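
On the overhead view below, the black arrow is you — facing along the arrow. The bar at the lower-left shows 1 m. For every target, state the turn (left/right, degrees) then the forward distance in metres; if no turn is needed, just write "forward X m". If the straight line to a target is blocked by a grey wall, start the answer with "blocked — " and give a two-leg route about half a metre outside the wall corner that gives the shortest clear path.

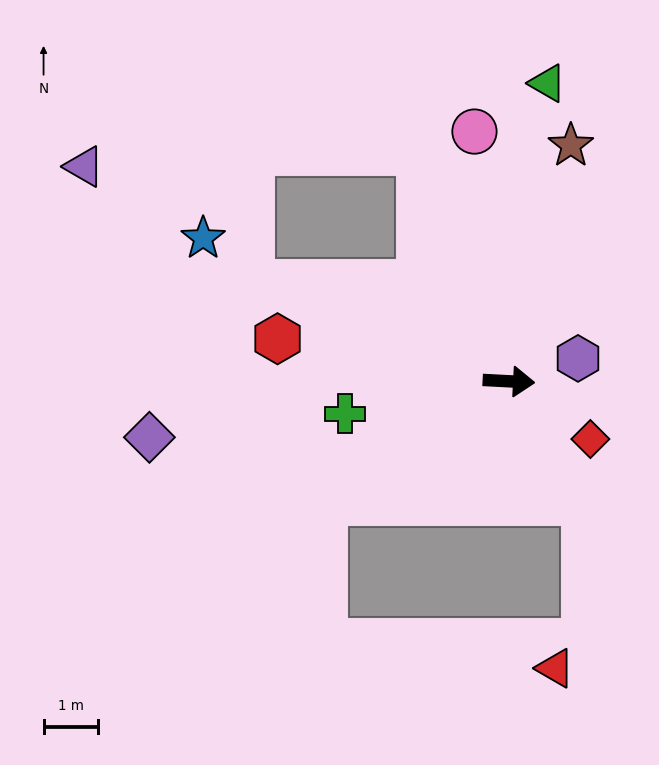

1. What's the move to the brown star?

turn left 78°, forward 4.5 m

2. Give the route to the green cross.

turn right 166°, forward 3.1 m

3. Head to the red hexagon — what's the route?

turn left 173°, forward 4.3 m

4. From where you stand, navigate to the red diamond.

turn right 32°, forward 1.8 m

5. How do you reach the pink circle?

turn left 101°, forward 4.6 m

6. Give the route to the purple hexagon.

turn left 21°, forward 1.3 m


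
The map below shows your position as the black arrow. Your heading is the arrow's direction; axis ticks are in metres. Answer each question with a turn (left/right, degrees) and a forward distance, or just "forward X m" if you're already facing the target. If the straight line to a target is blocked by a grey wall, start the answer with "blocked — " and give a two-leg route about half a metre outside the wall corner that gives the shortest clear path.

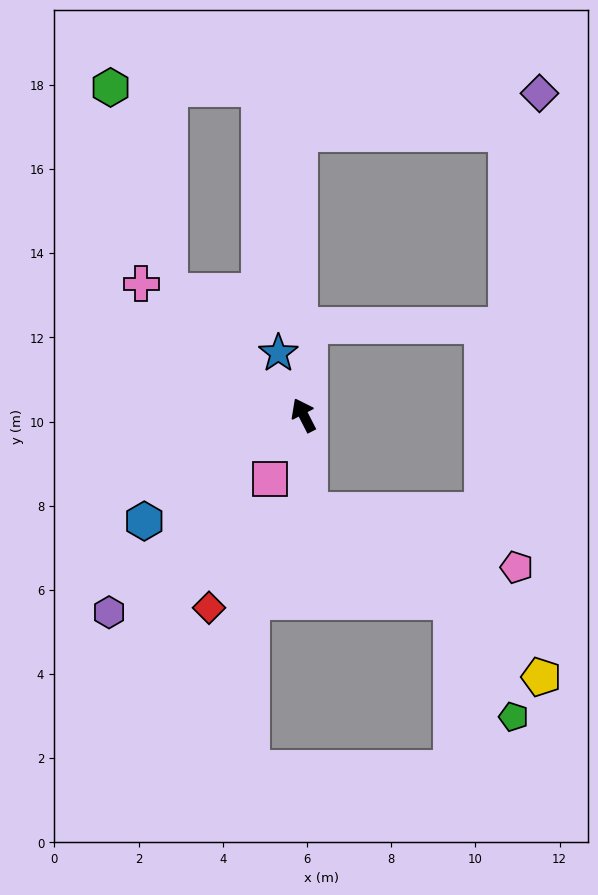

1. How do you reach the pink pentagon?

blocked — turn left 157°, forward 2.3 m, then turn left 70°, forward 5.1 m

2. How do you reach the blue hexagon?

turn left 97°, forward 4.5 m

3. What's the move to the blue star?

turn right 5°, forward 1.6 m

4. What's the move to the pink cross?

turn left 24°, forward 5.0 m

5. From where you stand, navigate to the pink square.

turn left 125°, forward 1.7 m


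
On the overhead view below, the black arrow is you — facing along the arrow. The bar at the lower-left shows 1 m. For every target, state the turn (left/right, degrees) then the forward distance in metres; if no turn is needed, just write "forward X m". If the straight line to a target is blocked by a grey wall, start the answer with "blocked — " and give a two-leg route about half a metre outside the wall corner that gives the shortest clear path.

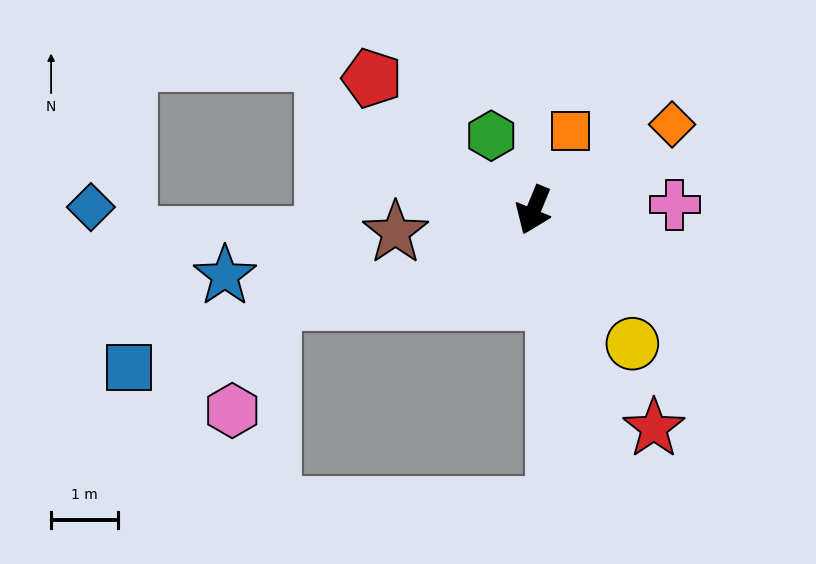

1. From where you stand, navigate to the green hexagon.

turn right 128°, forward 1.3 m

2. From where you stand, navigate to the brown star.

turn right 58°, forward 2.1 m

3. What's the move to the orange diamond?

turn left 144°, forward 2.4 m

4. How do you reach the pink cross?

turn left 115°, forward 2.1 m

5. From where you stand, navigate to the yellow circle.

turn left 59°, forward 2.5 m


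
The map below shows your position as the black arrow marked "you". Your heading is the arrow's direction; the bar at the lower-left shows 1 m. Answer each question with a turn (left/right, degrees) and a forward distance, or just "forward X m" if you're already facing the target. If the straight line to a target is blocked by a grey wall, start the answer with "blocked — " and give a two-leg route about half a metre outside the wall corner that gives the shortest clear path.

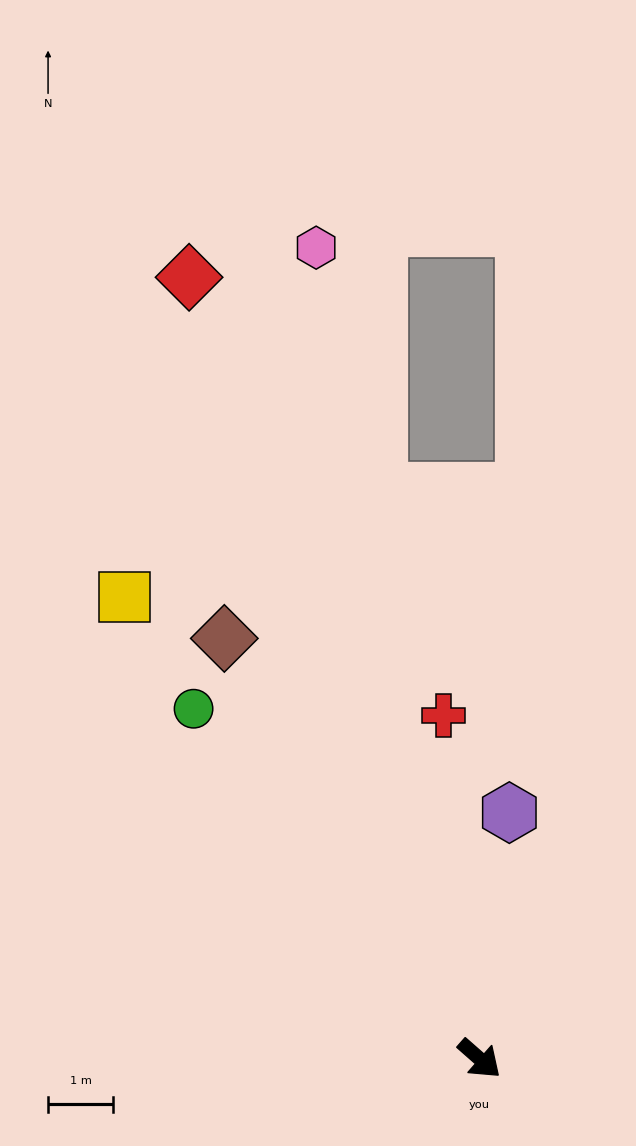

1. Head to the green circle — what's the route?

turn left 171°, forward 7.0 m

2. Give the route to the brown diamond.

turn left 163°, forward 7.6 m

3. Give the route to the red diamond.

turn left 152°, forward 12.8 m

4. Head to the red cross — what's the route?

turn left 137°, forward 5.3 m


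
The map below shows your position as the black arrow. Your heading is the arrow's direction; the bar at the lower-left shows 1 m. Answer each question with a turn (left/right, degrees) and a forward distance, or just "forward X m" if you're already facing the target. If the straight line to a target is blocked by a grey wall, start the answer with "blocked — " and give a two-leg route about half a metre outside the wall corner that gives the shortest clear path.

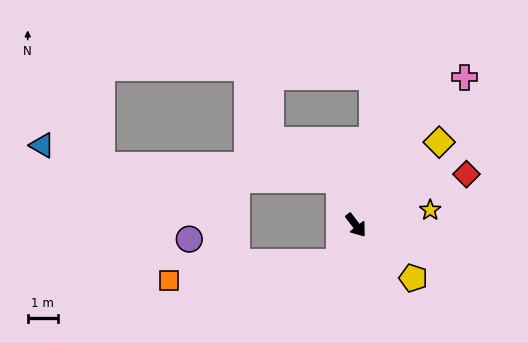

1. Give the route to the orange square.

blocked — turn right 63°, forward 1.3 m, then turn right 58°, forward 5.6 m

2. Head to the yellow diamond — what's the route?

turn left 97°, forward 3.9 m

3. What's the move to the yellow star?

turn left 64°, forward 2.5 m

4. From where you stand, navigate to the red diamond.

turn left 77°, forward 4.0 m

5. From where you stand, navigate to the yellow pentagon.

turn left 10°, forward 2.6 m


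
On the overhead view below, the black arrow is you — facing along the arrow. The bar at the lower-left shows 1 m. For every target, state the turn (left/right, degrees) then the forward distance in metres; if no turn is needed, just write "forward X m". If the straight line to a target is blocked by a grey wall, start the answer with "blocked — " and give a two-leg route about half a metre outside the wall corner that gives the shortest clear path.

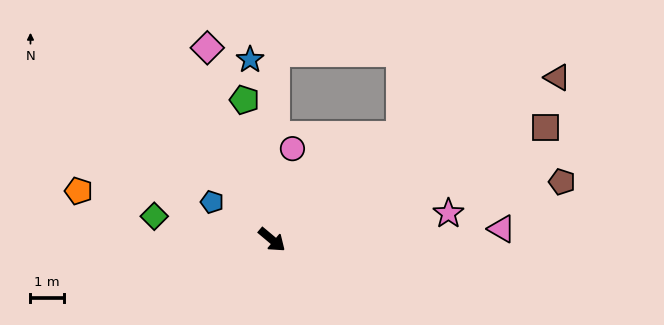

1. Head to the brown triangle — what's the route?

turn left 70°, forward 9.9 m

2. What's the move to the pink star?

turn left 48°, forward 5.4 m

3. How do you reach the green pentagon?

turn left 141°, forward 4.3 m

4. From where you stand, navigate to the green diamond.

turn right 151°, forward 3.6 m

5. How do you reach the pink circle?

turn left 117°, forward 2.8 m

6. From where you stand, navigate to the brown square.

turn left 62°, forward 8.9 m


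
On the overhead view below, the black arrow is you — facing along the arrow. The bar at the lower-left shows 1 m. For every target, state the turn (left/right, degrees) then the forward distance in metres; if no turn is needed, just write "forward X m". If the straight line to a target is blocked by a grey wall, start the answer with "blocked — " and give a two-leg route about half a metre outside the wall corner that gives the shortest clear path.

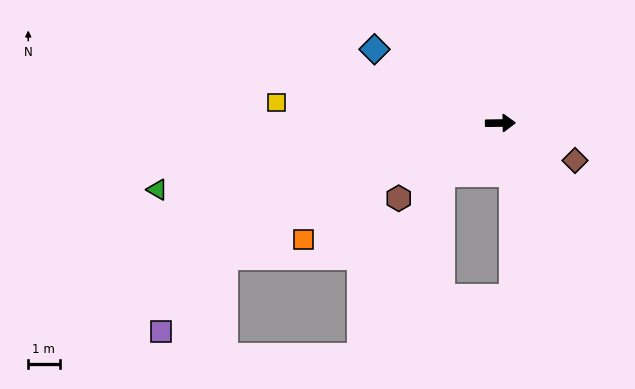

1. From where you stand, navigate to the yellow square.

turn left 174°, forward 7.2 m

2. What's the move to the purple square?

blocked — turn right 155°, forward 9.8 m, then turn left 24°, forward 3.1 m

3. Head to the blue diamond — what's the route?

turn left 149°, forward 4.7 m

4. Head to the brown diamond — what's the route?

turn right 27°, forward 2.7 m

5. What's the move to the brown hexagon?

turn right 144°, forward 4.0 m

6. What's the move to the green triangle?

turn right 170°, forward 11.2 m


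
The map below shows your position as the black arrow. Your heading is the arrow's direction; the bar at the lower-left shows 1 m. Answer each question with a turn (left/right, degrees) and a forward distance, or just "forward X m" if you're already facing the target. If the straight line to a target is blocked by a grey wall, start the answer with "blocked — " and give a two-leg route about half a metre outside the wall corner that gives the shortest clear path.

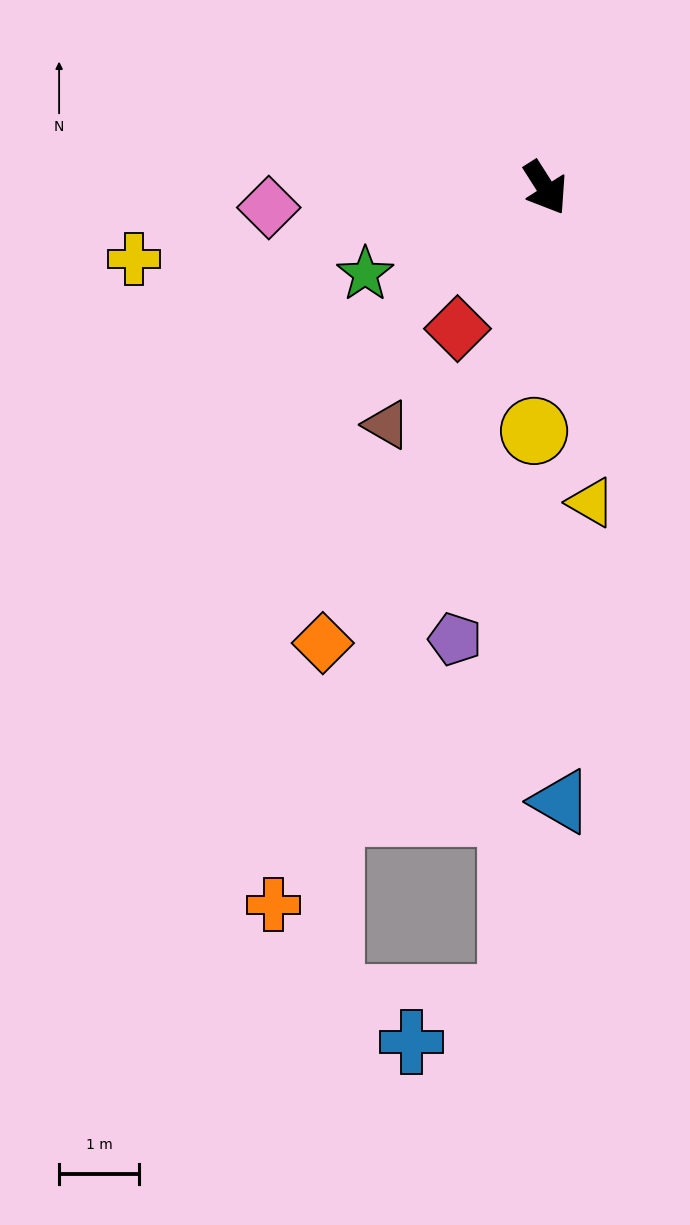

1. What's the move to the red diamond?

turn right 64°, forward 2.1 m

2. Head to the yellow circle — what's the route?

turn right 35°, forward 3.0 m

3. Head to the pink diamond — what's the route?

turn right 118°, forward 3.5 m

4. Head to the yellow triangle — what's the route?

turn right 24°, forward 4.0 m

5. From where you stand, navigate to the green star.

turn right 97°, forward 2.5 m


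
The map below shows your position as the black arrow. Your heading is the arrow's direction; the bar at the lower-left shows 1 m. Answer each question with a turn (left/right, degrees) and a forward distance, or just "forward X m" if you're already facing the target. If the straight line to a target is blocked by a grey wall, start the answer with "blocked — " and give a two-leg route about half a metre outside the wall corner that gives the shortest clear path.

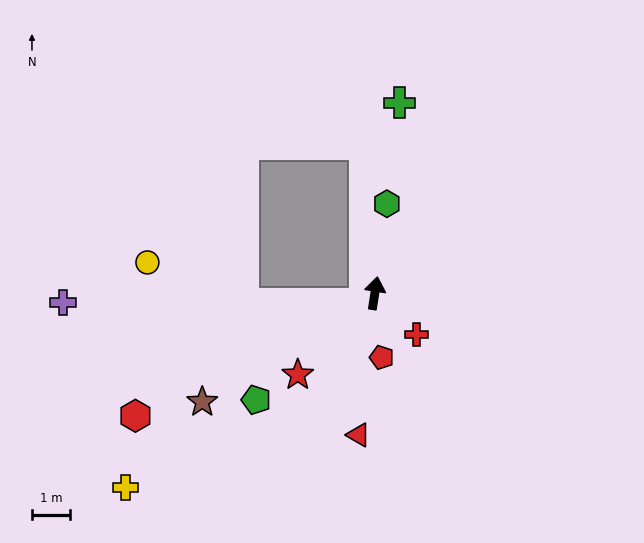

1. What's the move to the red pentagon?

turn right 165°, forward 1.7 m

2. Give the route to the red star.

turn left 145°, forward 3.0 m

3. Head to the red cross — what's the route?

turn right 126°, forward 1.6 m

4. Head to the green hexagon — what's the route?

forward 2.4 m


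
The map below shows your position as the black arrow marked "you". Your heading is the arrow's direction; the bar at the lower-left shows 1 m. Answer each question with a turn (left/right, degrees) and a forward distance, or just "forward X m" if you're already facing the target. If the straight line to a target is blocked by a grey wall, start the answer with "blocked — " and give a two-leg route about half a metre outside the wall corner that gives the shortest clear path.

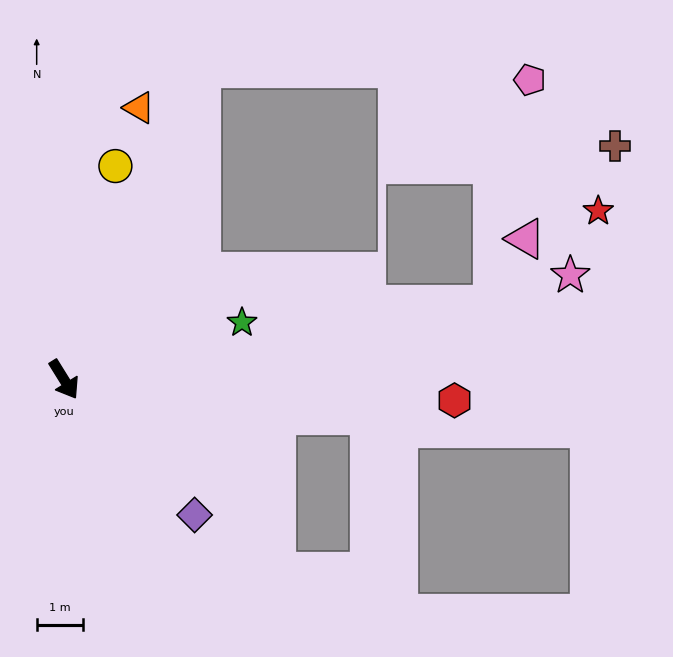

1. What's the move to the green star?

turn left 76°, forward 4.1 m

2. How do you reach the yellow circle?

turn left 135°, forward 4.8 m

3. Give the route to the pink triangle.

blocked — turn left 68°, forward 9.5 m, then turn left 54°, forward 1.6 m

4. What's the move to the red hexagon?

turn left 55°, forward 8.5 m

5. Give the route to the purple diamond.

turn left 12°, forward 4.1 m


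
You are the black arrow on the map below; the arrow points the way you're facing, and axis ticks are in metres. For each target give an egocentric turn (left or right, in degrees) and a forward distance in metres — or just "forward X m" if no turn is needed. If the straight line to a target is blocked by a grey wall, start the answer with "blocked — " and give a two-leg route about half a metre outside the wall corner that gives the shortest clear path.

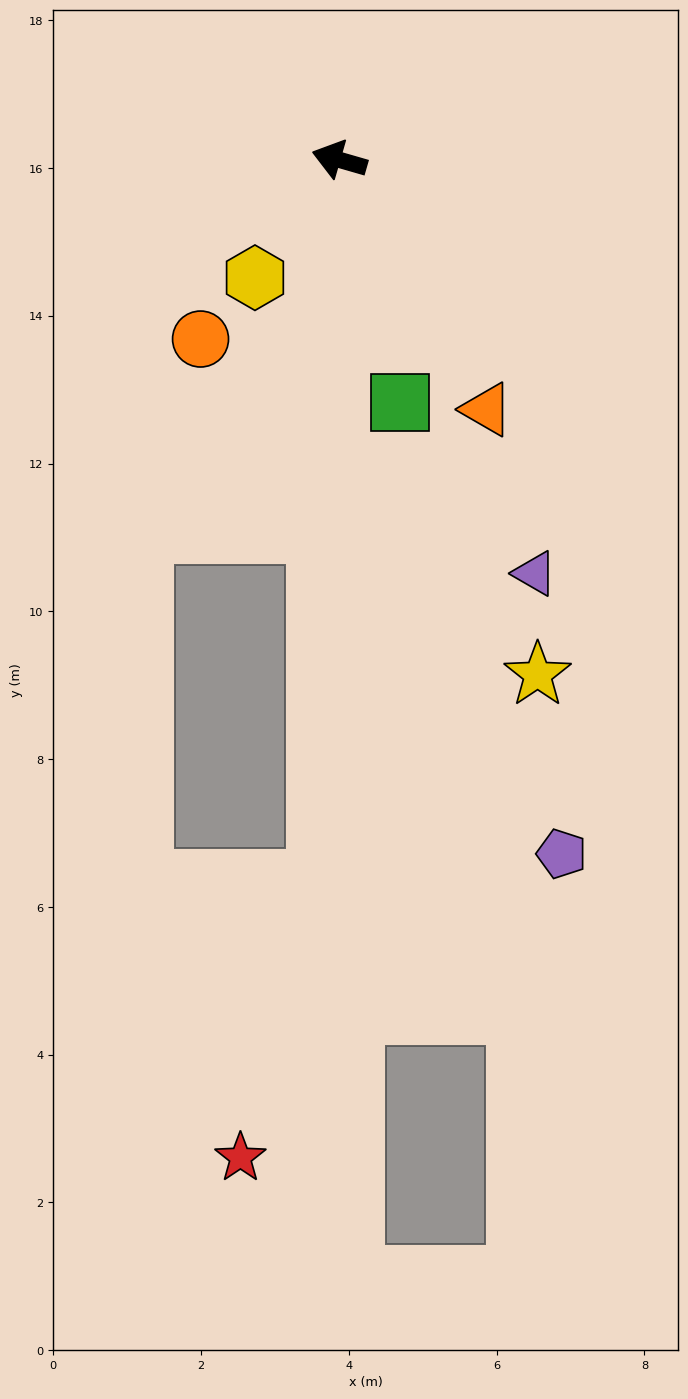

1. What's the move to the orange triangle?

turn left 137°, forward 3.9 m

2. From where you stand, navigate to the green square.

turn left 120°, forward 3.4 m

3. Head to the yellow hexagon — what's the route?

turn left 70°, forward 2.0 m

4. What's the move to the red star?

blocked — turn left 104°, forward 9.8 m, then turn right 14°, forward 3.9 m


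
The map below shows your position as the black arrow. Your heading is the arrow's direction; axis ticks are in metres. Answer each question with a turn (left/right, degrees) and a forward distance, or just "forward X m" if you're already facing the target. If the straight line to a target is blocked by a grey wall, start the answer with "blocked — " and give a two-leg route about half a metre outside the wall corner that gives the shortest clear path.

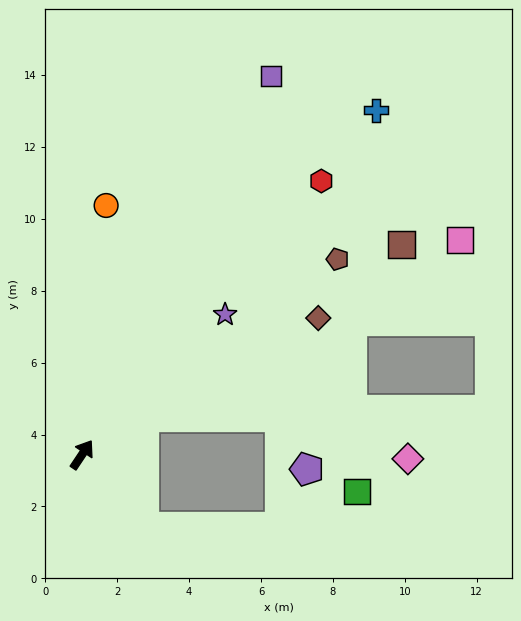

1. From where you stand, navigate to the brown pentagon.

turn right 19°, forward 9.0 m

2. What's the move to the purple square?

turn left 7°, forward 11.8 m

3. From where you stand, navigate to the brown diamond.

turn right 26°, forward 7.6 m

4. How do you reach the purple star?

turn right 12°, forward 5.6 m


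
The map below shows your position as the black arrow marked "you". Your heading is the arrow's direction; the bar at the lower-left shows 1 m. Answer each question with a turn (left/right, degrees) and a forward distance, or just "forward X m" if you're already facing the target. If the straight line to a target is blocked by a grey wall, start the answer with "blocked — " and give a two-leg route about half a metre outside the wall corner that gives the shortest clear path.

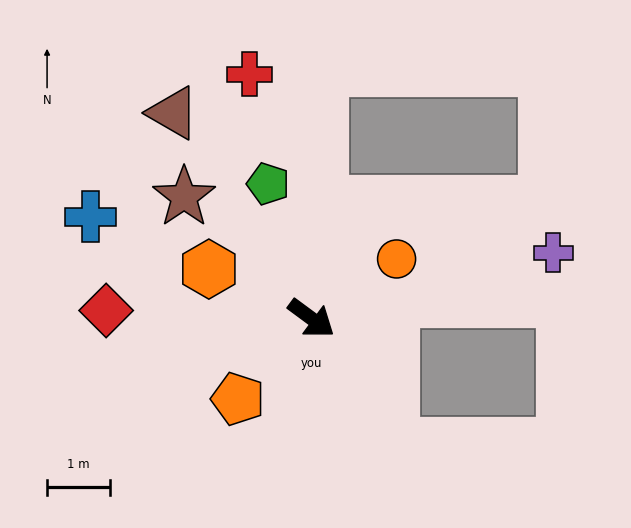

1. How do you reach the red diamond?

turn right 146°, forward 3.3 m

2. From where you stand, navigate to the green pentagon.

turn left 144°, forward 2.2 m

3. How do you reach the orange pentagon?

turn right 96°, forward 1.7 m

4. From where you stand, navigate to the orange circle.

turn left 71°, forward 1.6 m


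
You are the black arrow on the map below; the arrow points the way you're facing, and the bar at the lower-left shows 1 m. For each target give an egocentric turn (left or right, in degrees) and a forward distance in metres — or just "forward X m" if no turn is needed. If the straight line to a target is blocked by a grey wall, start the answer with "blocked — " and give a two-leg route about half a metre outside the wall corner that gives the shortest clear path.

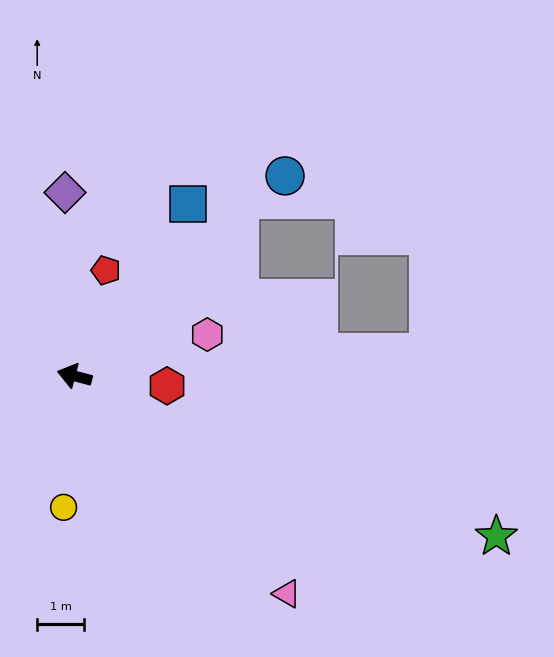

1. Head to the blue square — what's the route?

turn right 109°, forward 4.4 m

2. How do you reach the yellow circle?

turn left 100°, forward 2.8 m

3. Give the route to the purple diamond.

turn right 72°, forward 3.9 m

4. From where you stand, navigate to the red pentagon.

turn right 92°, forward 2.4 m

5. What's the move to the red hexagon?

turn right 171°, forward 2.0 m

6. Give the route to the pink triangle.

turn left 149°, forward 6.5 m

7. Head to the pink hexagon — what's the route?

turn right 148°, forward 3.0 m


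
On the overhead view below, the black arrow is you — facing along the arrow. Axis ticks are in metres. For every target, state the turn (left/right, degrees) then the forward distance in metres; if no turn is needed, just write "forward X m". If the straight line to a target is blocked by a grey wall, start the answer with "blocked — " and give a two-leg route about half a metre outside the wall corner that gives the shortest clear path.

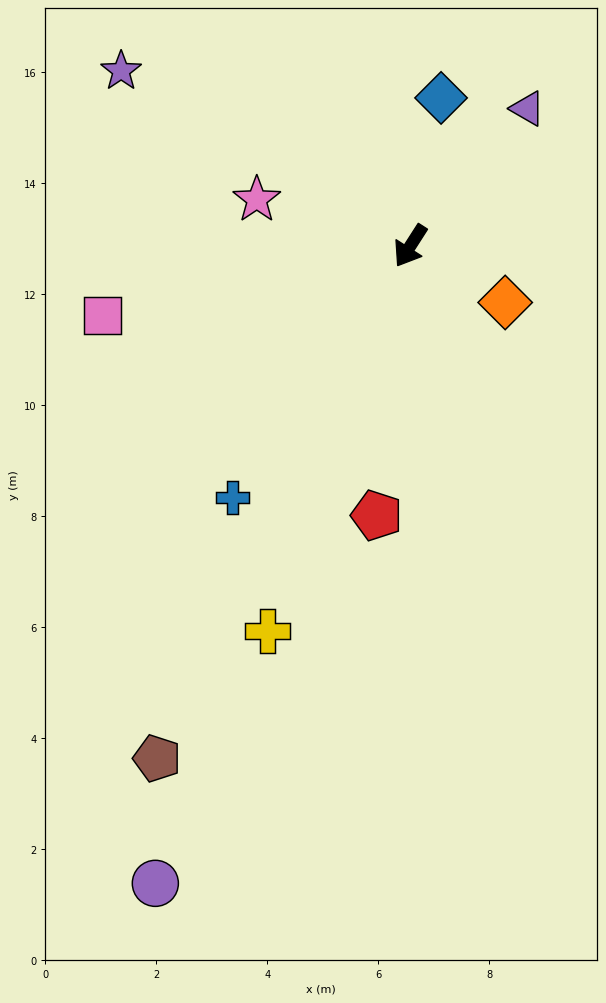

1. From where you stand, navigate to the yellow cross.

turn left 12°, forward 7.4 m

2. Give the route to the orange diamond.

turn left 92°, forward 2.0 m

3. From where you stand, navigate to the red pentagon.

turn left 26°, forward 4.9 m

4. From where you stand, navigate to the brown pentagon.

turn left 6°, forward 10.3 m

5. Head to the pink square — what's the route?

turn right 45°, forward 5.7 m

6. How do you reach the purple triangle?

turn left 172°, forward 3.3 m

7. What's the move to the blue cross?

turn right 3°, forward 5.5 m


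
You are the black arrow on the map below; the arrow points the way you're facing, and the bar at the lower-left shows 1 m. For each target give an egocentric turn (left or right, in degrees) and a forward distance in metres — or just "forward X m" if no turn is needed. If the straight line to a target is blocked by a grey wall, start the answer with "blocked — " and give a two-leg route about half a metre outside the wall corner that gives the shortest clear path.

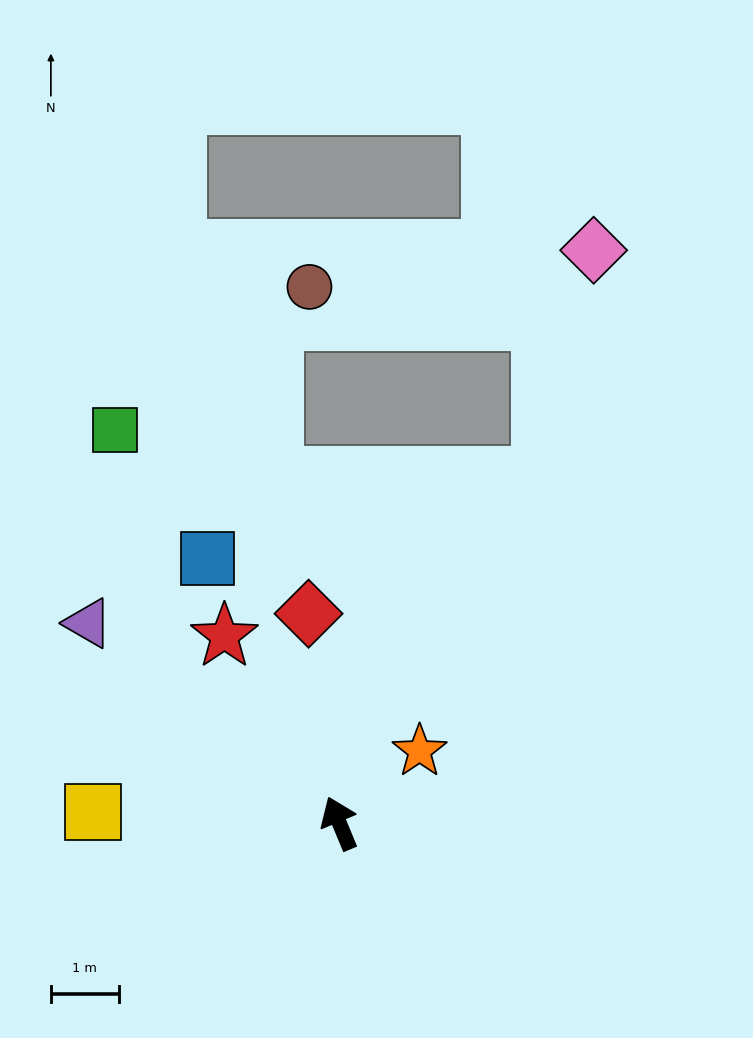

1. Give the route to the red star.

turn left 9°, forward 3.2 m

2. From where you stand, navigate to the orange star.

turn right 71°, forward 1.6 m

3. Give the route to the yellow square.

turn left 65°, forward 3.6 m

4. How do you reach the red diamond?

turn right 14°, forward 3.1 m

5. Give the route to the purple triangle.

turn left 29°, forward 4.7 m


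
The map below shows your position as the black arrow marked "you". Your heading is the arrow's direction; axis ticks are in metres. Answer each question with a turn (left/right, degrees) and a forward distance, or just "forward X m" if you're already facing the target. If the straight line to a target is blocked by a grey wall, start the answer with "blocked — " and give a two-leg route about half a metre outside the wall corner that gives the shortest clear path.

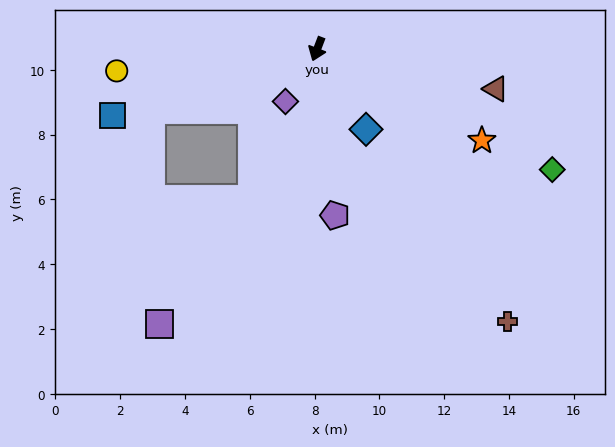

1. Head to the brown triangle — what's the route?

turn left 98°, forward 5.6 m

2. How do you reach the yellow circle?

turn right 63°, forward 6.2 m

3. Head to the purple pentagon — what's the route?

turn left 27°, forward 5.2 m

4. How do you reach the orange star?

turn left 82°, forward 5.8 m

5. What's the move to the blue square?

turn right 51°, forward 6.6 m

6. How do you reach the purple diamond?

turn right 10°, forward 1.9 m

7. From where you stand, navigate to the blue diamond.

turn left 52°, forward 2.9 m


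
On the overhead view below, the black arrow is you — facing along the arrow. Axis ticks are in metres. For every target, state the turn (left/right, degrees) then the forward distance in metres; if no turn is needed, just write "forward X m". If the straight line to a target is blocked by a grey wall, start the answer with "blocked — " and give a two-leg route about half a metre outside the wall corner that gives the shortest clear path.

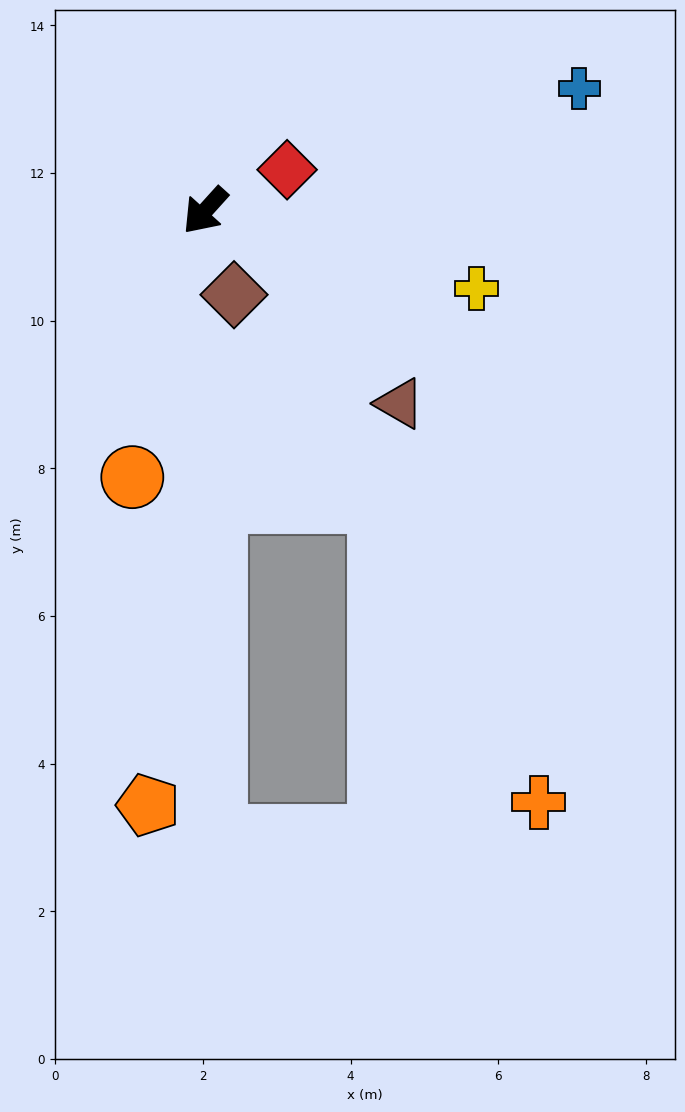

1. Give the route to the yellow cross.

turn left 116°, forward 3.8 m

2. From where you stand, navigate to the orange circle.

turn left 27°, forward 3.7 m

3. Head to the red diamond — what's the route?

turn left 159°, forward 1.2 m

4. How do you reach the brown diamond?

turn left 61°, forward 1.2 m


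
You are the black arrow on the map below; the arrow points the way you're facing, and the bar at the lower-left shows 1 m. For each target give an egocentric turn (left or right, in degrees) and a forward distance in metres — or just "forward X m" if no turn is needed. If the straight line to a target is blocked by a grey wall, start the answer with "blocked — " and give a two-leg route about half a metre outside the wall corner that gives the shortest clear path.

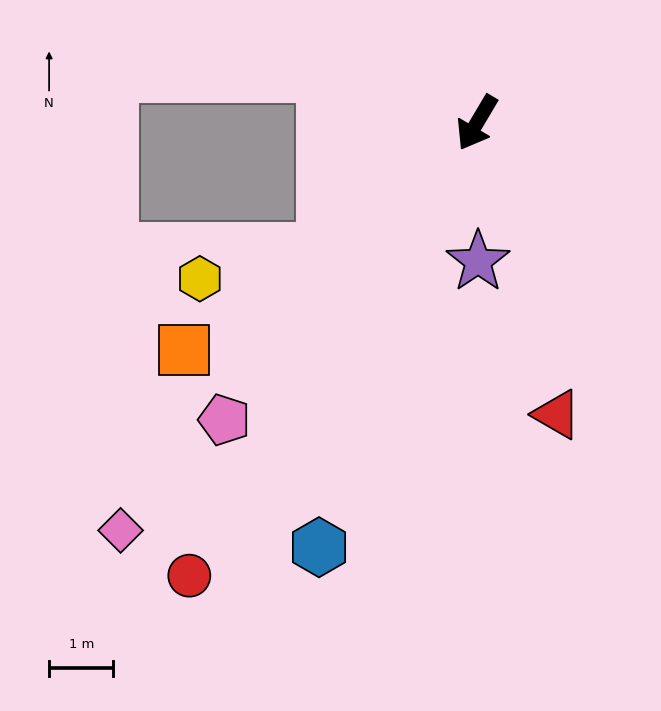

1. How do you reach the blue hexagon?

turn left 10°, forward 7.0 m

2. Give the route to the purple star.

turn left 31°, forward 2.2 m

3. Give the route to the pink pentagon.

turn right 10°, forward 6.1 m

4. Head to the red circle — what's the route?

forward 8.3 m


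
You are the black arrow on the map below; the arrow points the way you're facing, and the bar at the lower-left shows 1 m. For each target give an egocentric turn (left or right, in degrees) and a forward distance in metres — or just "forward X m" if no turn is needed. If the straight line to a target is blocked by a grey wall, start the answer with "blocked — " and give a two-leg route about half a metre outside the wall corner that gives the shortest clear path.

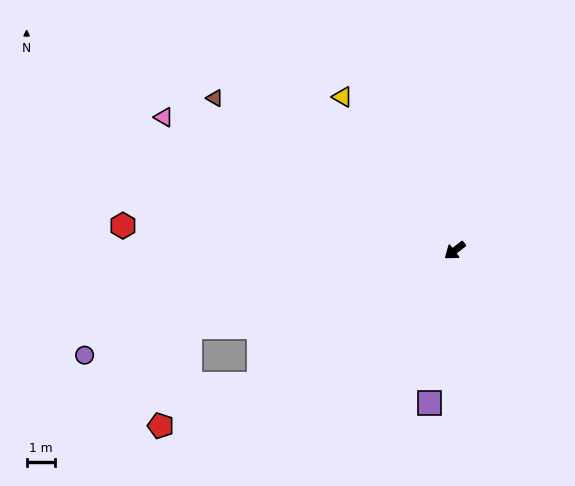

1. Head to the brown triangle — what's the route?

turn right 70°, forward 10.1 m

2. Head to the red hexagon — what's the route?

turn right 42°, forward 11.8 m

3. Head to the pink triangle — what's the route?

turn right 62°, forward 11.4 m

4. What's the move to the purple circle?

turn right 22°, forward 13.7 m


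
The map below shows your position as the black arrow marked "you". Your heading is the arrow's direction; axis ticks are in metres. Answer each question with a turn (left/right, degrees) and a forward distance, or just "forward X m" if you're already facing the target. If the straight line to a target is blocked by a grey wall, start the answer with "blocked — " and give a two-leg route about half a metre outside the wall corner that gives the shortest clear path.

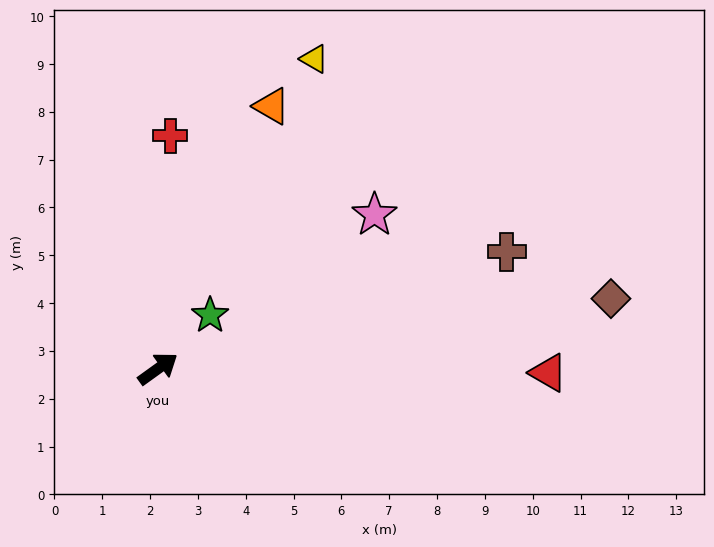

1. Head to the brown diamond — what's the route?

turn right 27°, forward 9.6 m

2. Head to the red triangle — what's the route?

turn right 36°, forward 8.2 m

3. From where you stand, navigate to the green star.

turn left 10°, forward 1.6 m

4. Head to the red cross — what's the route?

turn left 51°, forward 4.9 m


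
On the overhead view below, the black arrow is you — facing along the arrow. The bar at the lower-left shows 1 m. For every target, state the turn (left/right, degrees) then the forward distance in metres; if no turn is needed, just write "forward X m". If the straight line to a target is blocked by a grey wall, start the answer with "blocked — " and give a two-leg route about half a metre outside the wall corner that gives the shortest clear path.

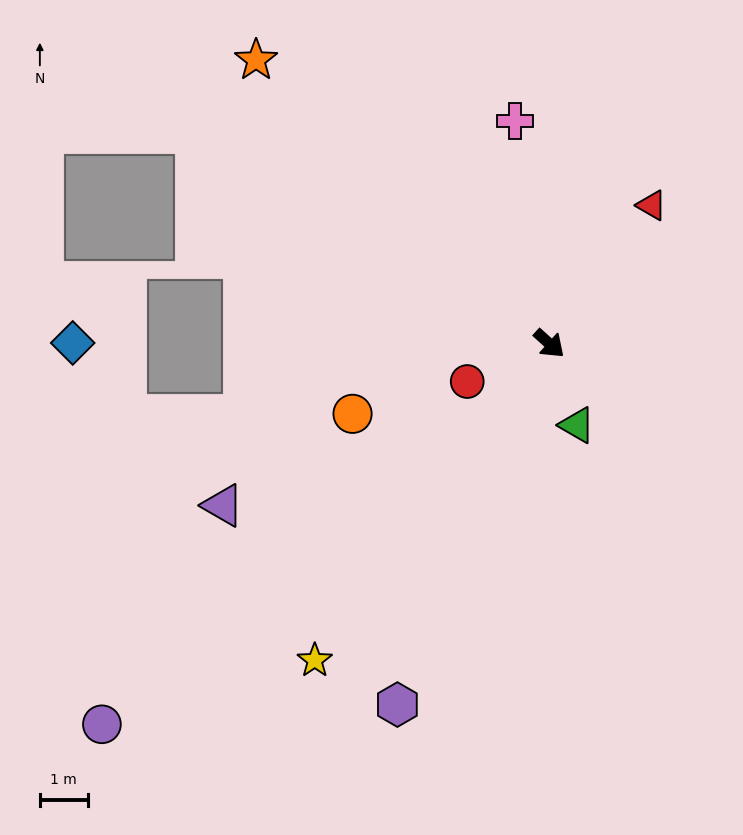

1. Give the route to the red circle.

turn right 113°, forward 1.9 m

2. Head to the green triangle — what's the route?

turn right 29°, forward 1.8 m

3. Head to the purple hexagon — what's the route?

turn right 71°, forward 8.2 m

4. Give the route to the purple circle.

turn right 98°, forward 12.3 m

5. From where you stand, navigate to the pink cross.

turn left 141°, forward 4.7 m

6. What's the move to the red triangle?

turn left 96°, forward 3.6 m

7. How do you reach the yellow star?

turn right 85°, forward 8.2 m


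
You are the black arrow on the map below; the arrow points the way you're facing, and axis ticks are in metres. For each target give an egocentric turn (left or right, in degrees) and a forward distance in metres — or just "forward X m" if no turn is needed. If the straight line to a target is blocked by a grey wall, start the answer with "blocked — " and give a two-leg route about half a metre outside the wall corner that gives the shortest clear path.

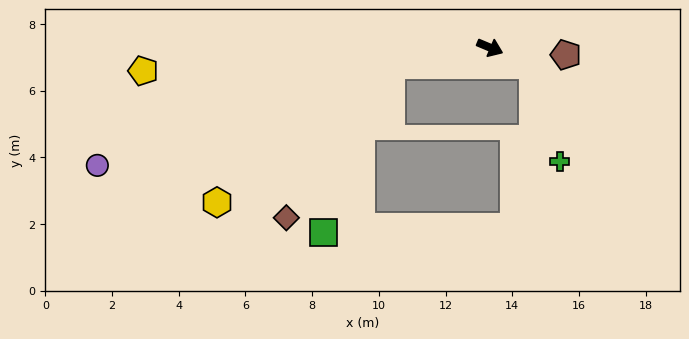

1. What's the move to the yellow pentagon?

turn right 153°, forward 10.4 m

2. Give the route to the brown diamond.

blocked — turn right 147°, forward 3.0 m, then turn left 45°, forward 5.6 m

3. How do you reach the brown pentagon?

turn left 17°, forward 2.3 m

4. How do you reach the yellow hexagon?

blocked — turn right 147°, forward 3.0 m, then turn left 28°, forward 6.7 m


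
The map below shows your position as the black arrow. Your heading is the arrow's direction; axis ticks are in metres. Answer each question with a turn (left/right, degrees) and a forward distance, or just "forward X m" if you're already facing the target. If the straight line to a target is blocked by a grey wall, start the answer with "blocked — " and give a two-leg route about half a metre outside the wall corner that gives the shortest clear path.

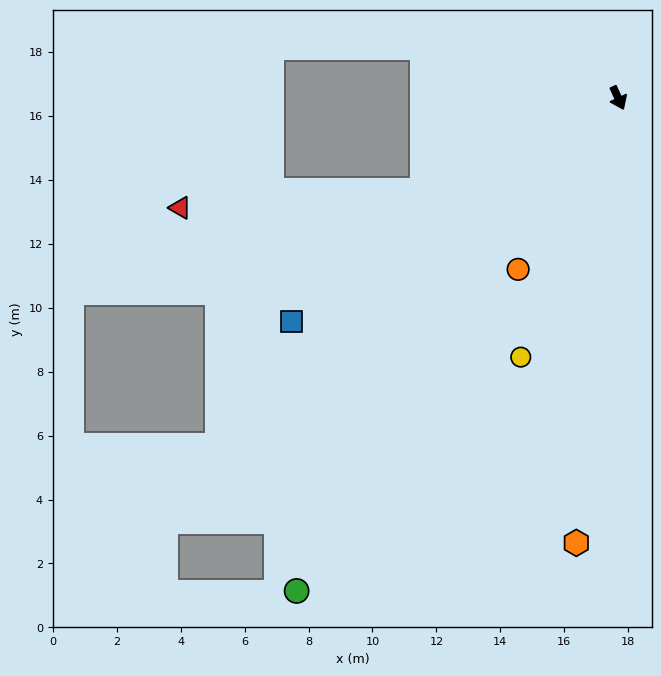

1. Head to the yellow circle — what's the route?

turn right 45°, forward 8.7 m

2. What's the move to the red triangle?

blocked — turn right 89°, forward 6.8 m, then turn right 22°, forward 7.6 m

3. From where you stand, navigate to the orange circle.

turn right 55°, forward 6.2 m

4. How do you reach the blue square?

turn right 80°, forward 12.4 m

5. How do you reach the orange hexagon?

turn right 30°, forward 14.0 m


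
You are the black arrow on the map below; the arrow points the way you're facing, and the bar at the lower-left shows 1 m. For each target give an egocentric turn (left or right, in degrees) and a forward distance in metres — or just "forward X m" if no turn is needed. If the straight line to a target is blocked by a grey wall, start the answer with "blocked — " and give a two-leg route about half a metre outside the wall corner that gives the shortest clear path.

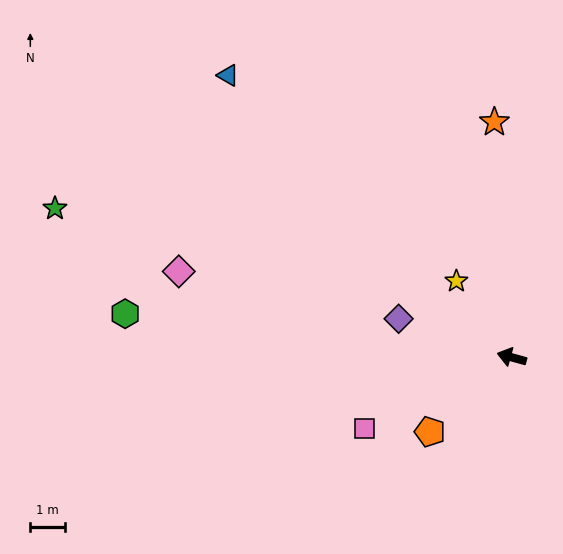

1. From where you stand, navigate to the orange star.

turn right 70°, forward 6.8 m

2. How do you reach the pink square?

turn left 41°, forward 4.7 m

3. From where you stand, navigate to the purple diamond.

turn right 3°, forward 3.4 m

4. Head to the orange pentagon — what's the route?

turn left 58°, forward 3.2 m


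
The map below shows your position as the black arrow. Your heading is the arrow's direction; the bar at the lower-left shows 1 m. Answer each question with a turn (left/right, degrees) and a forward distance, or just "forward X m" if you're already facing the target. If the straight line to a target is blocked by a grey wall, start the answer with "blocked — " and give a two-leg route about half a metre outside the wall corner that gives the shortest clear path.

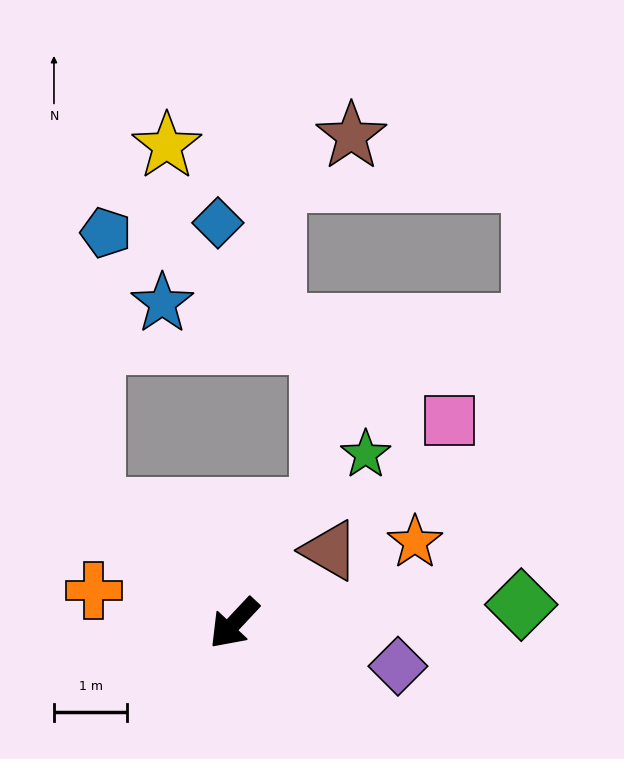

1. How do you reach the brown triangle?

turn left 170°, forward 1.6 m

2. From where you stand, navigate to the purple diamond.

turn left 118°, forward 2.3 m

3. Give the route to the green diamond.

turn left 137°, forward 3.9 m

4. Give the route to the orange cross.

turn right 60°, forward 2.0 m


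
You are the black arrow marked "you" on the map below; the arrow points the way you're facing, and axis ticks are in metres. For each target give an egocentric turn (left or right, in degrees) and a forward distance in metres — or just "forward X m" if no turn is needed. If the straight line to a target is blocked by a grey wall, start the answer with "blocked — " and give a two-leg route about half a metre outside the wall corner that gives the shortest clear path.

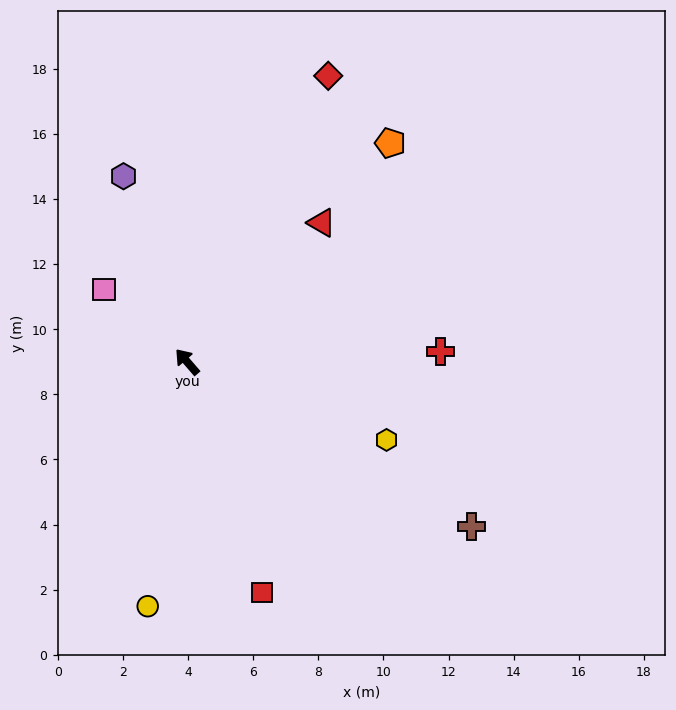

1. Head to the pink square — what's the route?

turn left 8°, forward 3.4 m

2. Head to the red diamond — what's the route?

turn right 67°, forward 9.8 m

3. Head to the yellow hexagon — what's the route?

turn right 152°, forward 6.6 m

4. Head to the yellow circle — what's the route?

turn left 130°, forward 7.6 m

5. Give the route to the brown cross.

turn right 161°, forward 10.1 m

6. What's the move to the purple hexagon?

turn right 22°, forward 6.0 m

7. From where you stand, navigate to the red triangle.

turn right 85°, forward 5.9 m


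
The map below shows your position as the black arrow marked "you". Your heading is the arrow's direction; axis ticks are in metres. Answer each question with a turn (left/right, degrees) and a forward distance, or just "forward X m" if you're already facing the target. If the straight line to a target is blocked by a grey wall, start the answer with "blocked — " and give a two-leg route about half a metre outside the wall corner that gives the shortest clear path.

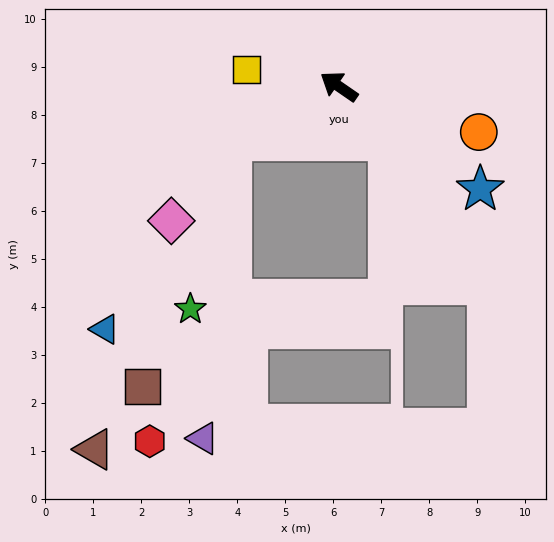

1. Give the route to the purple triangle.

blocked — turn left 61°, forward 2.5 m, then turn left 58°, forward 6.2 m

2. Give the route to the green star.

blocked — turn left 61°, forward 2.5 m, then turn left 50°, forward 3.6 m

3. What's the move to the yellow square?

turn left 24°, forward 2.0 m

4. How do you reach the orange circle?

turn right 163°, forward 3.1 m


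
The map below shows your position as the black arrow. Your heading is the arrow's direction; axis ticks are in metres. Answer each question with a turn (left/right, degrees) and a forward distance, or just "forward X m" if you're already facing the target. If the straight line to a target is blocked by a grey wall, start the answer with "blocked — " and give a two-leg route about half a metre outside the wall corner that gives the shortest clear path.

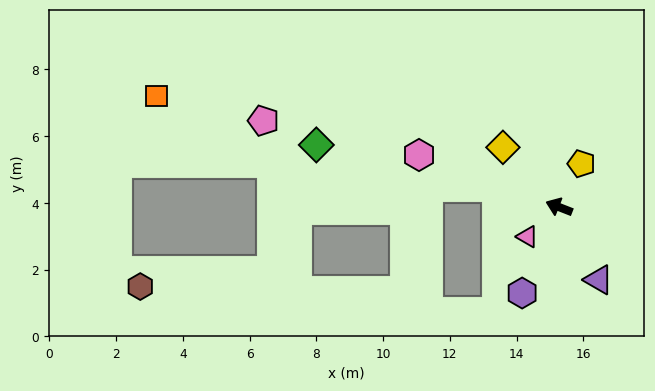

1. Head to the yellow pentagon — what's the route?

turn right 96°, forward 1.5 m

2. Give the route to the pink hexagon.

forward 4.5 m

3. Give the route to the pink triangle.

turn left 64°, forward 1.3 m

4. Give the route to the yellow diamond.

turn right 25°, forward 2.5 m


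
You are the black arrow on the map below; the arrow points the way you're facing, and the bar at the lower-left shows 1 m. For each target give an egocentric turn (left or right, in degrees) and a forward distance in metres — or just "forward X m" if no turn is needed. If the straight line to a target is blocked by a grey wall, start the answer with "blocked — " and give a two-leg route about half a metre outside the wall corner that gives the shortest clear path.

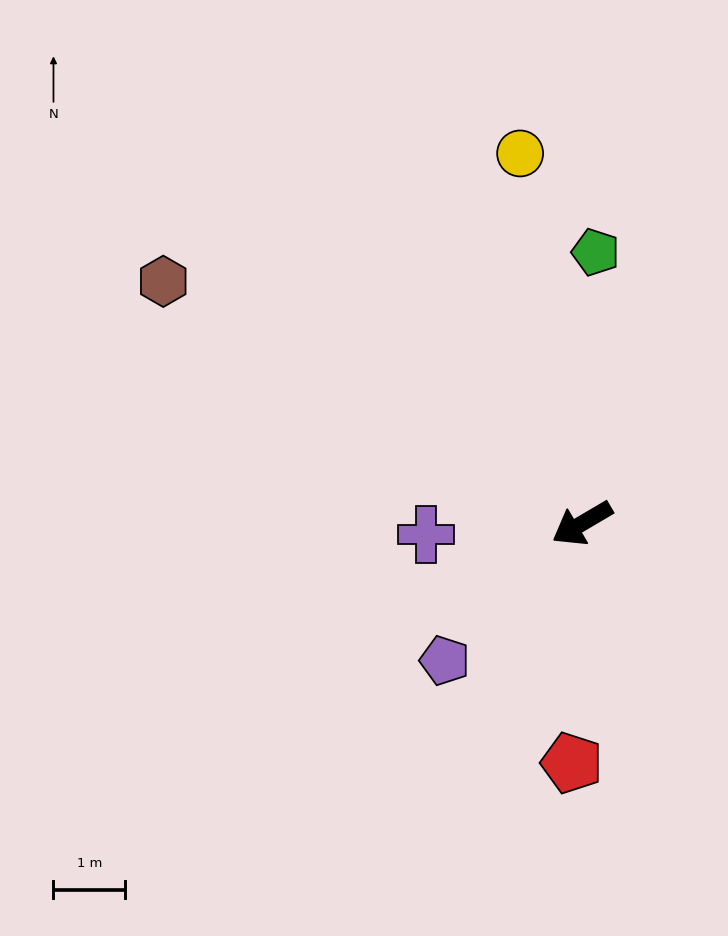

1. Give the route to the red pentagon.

turn left 57°, forward 3.3 m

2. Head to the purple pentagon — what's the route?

turn left 14°, forward 2.7 m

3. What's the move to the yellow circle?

turn right 111°, forward 5.2 m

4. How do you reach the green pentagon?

turn right 123°, forward 3.8 m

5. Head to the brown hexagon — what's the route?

turn right 61°, forward 6.8 m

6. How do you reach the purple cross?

turn right 26°, forward 2.2 m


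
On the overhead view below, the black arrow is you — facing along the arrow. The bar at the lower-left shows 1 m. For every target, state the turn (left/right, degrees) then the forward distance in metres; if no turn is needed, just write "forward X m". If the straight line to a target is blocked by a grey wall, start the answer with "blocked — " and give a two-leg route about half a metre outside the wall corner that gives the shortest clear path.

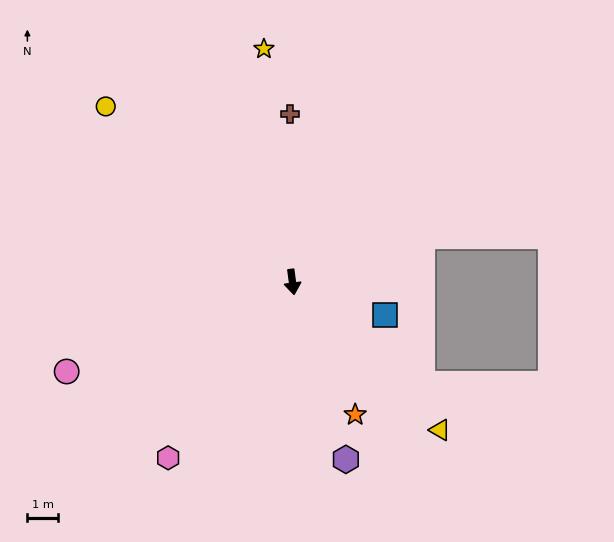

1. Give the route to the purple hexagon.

turn left 9°, forward 6.1 m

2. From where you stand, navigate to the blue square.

turn left 63°, forward 3.2 m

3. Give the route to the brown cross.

turn left 173°, forward 5.5 m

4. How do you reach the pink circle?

turn right 76°, forward 8.0 m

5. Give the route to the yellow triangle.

turn left 37°, forward 6.9 m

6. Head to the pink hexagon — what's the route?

turn right 43°, forward 7.1 m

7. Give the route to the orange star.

turn left 18°, forward 4.8 m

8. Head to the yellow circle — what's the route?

turn right 141°, forward 8.5 m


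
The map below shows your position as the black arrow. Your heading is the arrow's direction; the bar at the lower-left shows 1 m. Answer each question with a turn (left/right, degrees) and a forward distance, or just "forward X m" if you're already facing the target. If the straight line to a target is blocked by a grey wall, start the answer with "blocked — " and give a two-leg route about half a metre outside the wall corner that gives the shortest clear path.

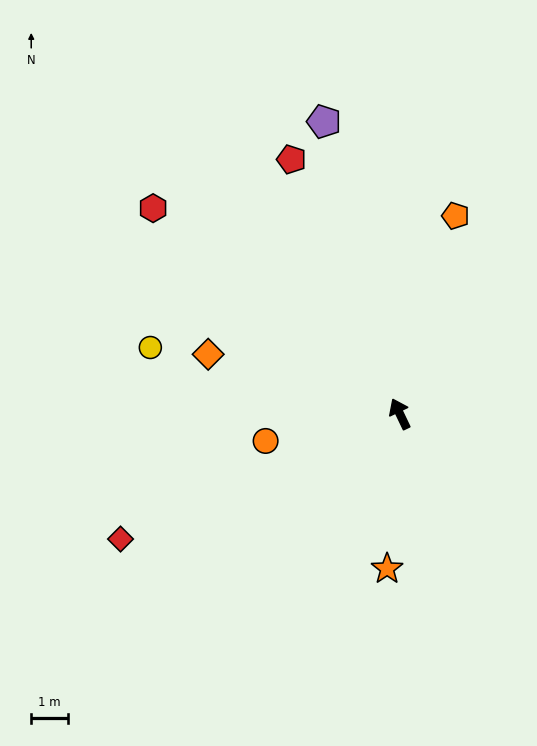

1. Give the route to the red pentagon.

turn right 2°, forward 7.6 m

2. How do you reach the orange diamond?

turn left 47°, forward 5.5 m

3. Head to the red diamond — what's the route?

turn left 89°, forward 8.4 m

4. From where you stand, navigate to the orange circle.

turn left 76°, forward 3.8 m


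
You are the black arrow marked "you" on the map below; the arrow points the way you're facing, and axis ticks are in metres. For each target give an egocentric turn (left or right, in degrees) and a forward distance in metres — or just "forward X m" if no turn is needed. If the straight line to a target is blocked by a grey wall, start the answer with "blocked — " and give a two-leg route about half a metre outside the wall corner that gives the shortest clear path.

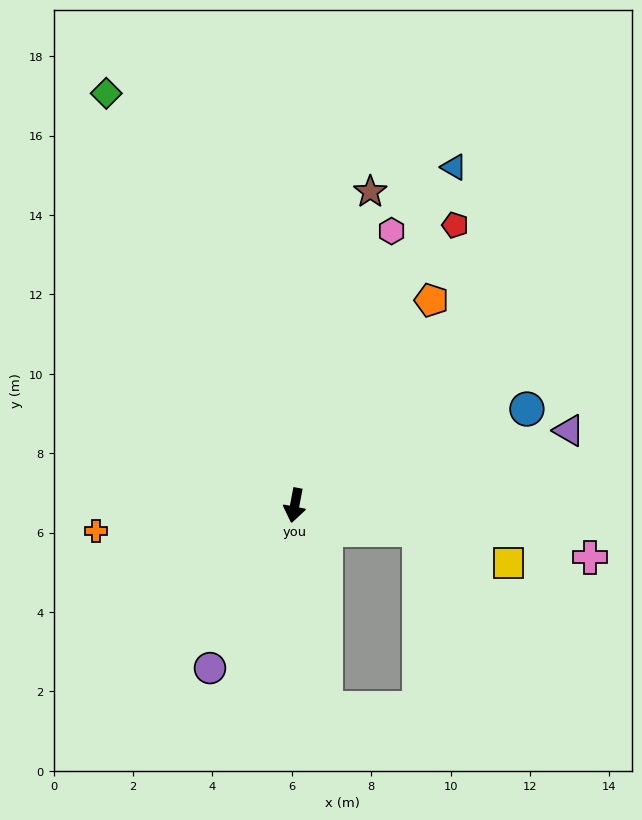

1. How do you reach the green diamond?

turn right 145°, forward 11.4 m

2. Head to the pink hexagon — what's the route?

turn left 171°, forward 7.3 m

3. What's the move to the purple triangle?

turn left 116°, forward 7.2 m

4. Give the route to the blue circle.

turn left 123°, forward 6.3 m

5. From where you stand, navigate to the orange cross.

turn right 72°, forward 5.0 m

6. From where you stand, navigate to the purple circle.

turn right 17°, forward 4.6 m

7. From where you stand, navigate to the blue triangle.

turn left 166°, forward 9.4 m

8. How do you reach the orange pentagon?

turn left 157°, forward 6.2 m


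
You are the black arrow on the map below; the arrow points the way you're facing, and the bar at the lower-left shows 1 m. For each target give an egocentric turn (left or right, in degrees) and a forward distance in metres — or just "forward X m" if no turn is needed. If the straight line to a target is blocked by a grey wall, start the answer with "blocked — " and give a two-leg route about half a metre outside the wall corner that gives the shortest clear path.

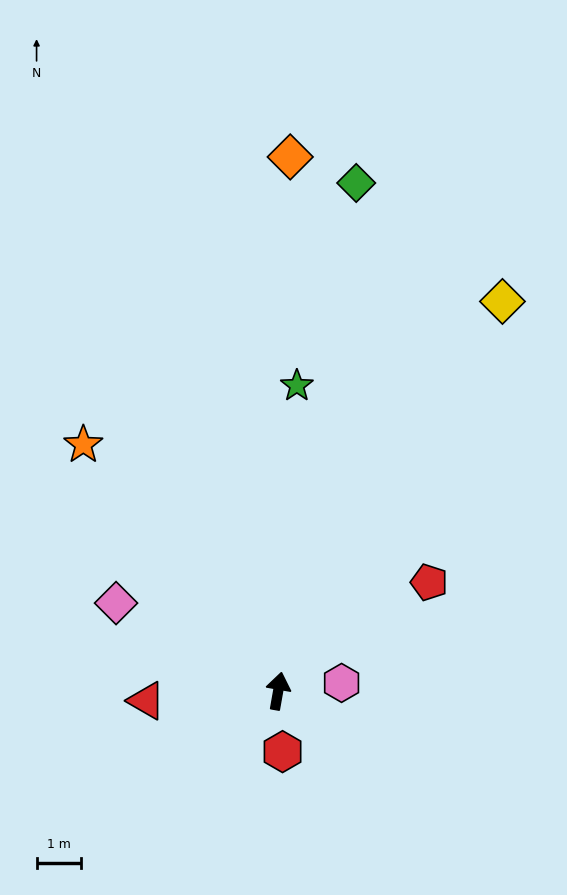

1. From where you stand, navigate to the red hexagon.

turn right 166°, forward 1.4 m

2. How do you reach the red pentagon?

turn right 44°, forward 4.2 m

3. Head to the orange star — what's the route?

turn left 48°, forward 7.1 m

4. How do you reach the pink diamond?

turn left 72°, forward 4.1 m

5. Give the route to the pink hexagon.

turn right 73°, forward 1.4 m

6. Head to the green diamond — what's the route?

forward 11.5 m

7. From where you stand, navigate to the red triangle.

turn left 104°, forward 3.0 m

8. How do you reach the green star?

turn left 7°, forward 6.9 m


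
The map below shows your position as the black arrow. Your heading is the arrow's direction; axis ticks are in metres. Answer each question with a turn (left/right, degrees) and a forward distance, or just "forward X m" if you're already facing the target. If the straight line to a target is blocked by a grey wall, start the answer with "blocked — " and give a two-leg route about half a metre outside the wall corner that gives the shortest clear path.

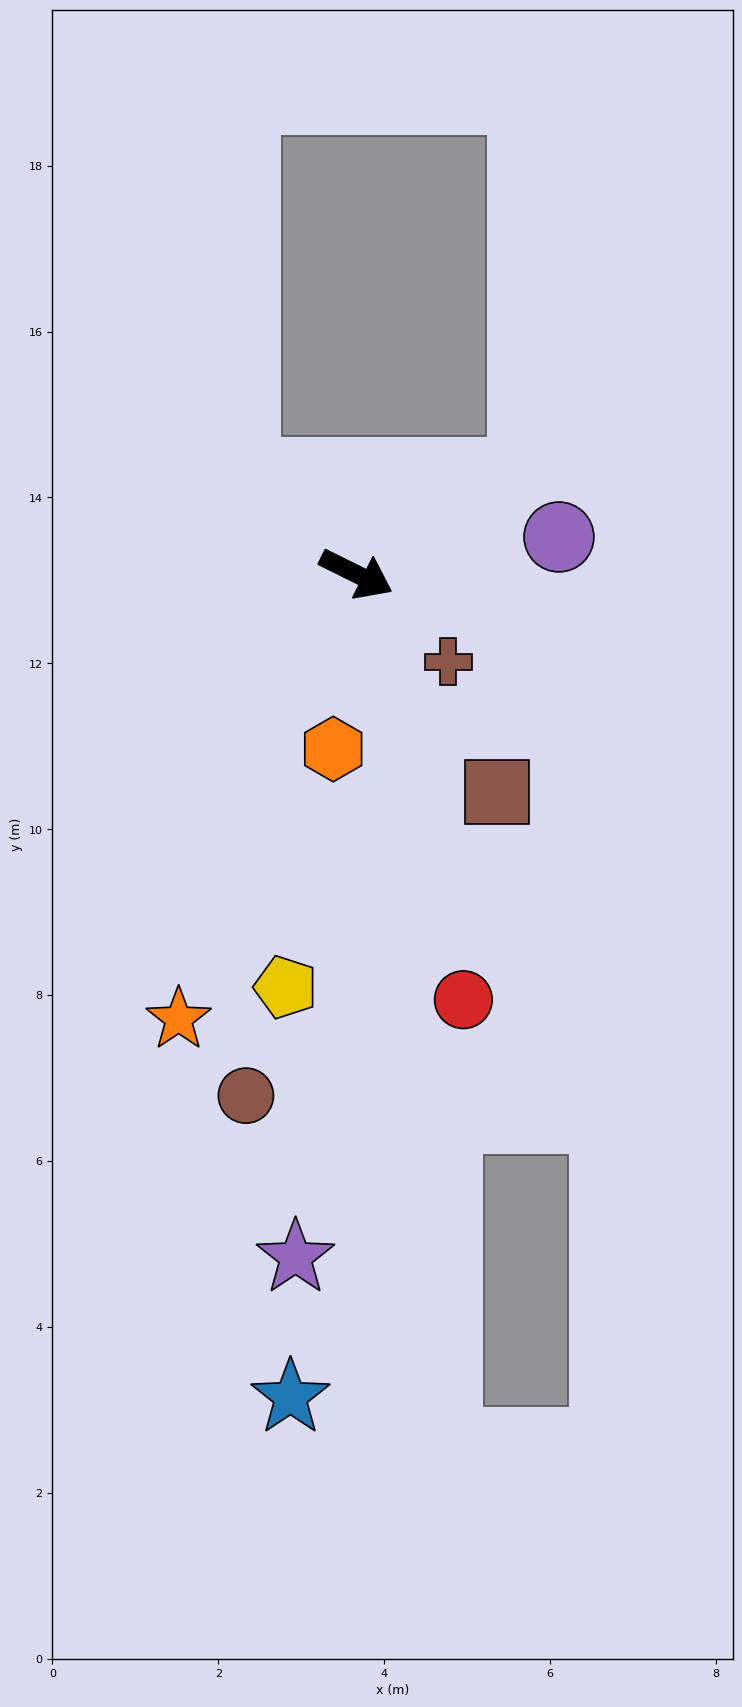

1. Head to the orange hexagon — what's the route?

turn right 71°, forward 2.1 m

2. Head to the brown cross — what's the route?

turn right 17°, forward 1.5 m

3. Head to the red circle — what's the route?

turn right 50°, forward 5.3 m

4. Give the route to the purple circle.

turn left 37°, forward 2.5 m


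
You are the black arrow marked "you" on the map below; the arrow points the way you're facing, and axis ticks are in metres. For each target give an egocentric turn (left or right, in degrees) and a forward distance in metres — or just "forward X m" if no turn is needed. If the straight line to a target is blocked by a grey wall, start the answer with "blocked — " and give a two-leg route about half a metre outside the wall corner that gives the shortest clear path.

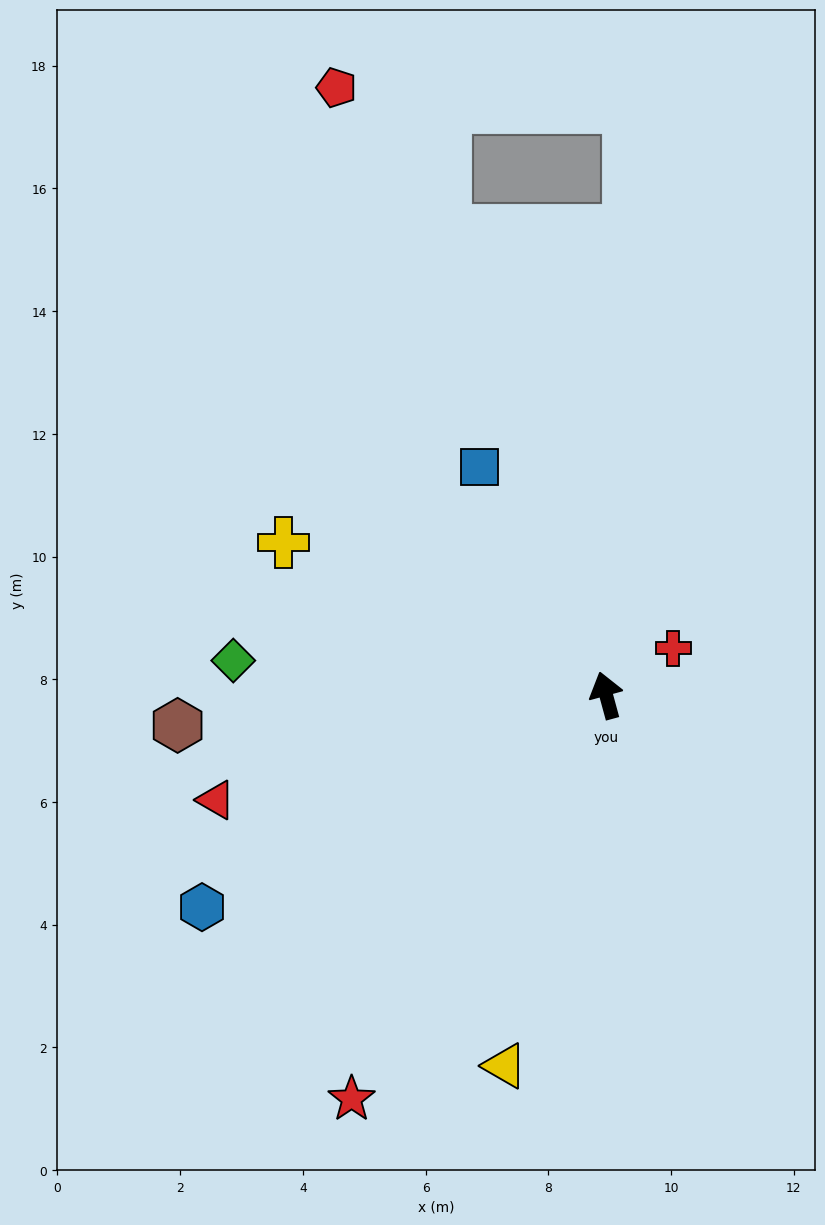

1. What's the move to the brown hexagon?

turn left 79°, forward 7.0 m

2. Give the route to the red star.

turn left 133°, forward 7.8 m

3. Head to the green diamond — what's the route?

turn left 69°, forward 6.1 m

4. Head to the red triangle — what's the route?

turn left 90°, forward 6.6 m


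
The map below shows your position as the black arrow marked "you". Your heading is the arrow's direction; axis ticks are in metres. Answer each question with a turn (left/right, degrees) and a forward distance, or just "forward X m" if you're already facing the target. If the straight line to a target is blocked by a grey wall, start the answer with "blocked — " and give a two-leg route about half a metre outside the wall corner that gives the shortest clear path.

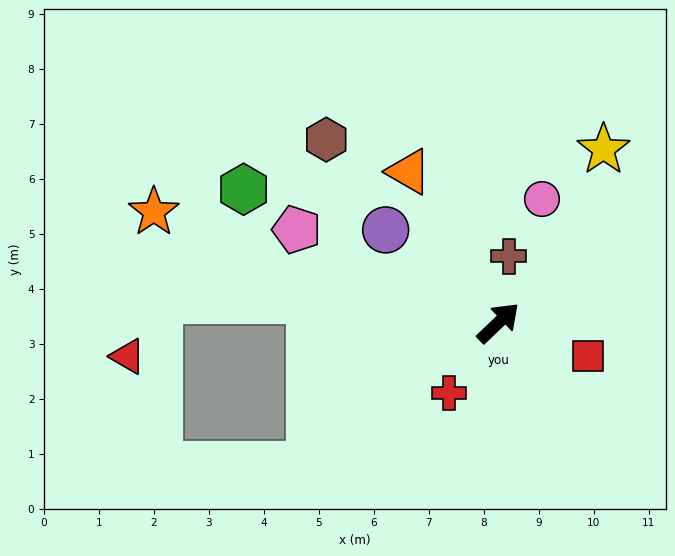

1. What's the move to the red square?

turn right 64°, forward 1.7 m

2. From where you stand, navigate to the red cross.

turn right 169°, forward 1.6 m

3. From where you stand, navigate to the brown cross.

turn left 38°, forward 1.2 m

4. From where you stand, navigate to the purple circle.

turn left 97°, forward 2.7 m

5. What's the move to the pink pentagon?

turn left 112°, forward 4.0 m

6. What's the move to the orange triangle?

turn left 77°, forward 3.2 m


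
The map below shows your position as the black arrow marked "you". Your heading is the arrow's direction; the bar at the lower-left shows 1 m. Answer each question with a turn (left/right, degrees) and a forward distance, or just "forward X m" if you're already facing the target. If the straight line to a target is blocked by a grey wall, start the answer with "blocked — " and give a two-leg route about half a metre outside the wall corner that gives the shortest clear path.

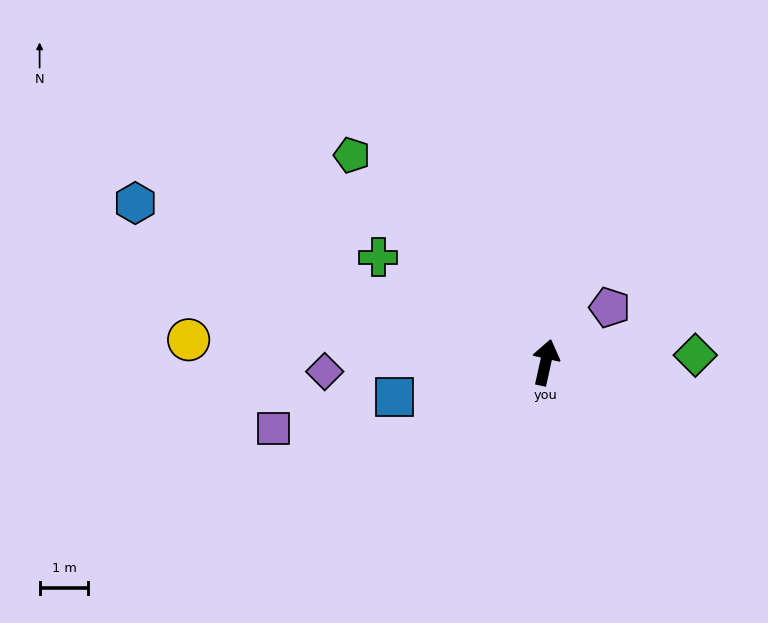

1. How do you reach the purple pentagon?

turn right 37°, forward 1.7 m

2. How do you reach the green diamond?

turn right 75°, forward 3.1 m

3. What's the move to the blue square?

turn left 115°, forward 3.2 m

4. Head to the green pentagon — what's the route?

turn left 56°, forward 5.8 m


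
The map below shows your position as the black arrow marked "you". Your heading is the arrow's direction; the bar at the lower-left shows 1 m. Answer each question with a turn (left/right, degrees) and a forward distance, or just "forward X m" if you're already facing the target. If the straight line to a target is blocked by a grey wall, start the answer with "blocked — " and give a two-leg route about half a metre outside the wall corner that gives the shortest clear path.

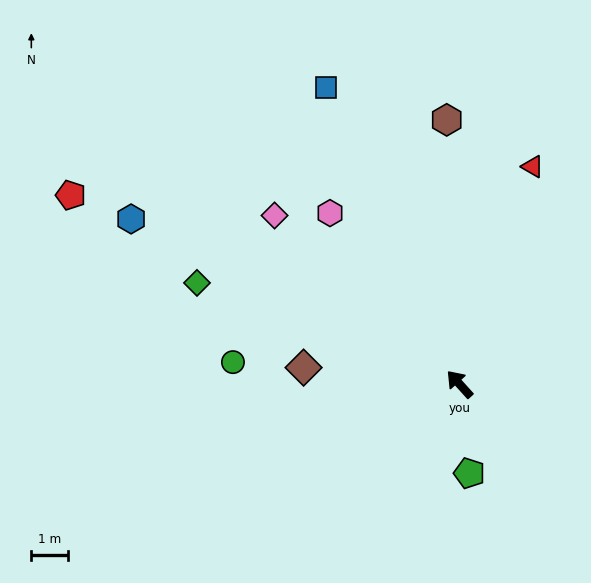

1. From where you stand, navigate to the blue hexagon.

turn left 21°, forward 10.2 m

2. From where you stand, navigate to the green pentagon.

turn left 144°, forward 2.5 m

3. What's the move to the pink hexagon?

turn right 5°, forward 5.9 m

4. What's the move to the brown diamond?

turn left 42°, forward 4.3 m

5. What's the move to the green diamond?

turn left 27°, forward 7.8 m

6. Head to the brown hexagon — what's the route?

turn right 39°, forward 7.3 m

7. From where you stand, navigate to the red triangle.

turn right 61°, forward 6.3 m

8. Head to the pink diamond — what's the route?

turn left 6°, forward 6.9 m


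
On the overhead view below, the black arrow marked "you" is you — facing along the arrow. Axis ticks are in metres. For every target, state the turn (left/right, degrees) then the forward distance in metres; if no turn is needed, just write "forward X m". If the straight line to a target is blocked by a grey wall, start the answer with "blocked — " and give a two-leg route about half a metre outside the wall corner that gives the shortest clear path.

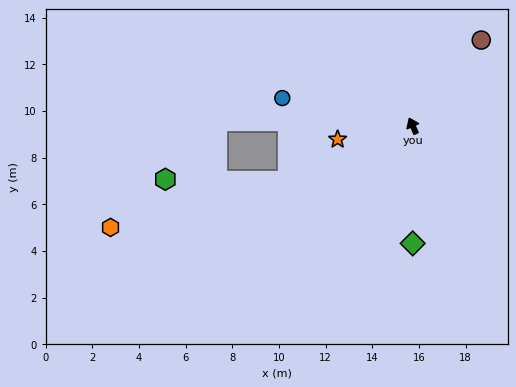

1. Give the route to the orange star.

turn left 76°, forward 3.3 m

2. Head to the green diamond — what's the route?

turn left 156°, forward 5.0 m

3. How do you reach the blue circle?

turn left 54°, forward 5.7 m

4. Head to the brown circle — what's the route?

turn right 63°, forward 4.7 m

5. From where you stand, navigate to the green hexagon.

blocked — turn left 90°, forward 5.9 m, then turn right 25°, forward 5.2 m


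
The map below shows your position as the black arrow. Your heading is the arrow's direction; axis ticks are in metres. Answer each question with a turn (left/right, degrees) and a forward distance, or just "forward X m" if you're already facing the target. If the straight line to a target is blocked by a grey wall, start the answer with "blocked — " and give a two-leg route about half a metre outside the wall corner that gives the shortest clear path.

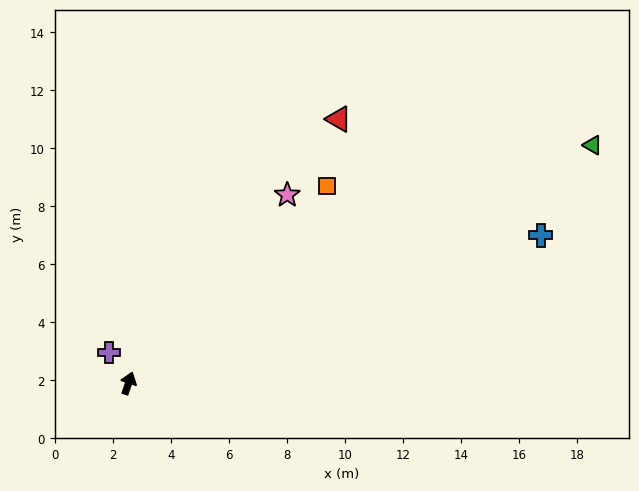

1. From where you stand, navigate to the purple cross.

turn left 51°, forward 1.3 m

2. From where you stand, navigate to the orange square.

turn right 27°, forward 9.6 m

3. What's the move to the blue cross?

turn right 52°, forward 15.1 m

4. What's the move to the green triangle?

turn right 44°, forward 18.0 m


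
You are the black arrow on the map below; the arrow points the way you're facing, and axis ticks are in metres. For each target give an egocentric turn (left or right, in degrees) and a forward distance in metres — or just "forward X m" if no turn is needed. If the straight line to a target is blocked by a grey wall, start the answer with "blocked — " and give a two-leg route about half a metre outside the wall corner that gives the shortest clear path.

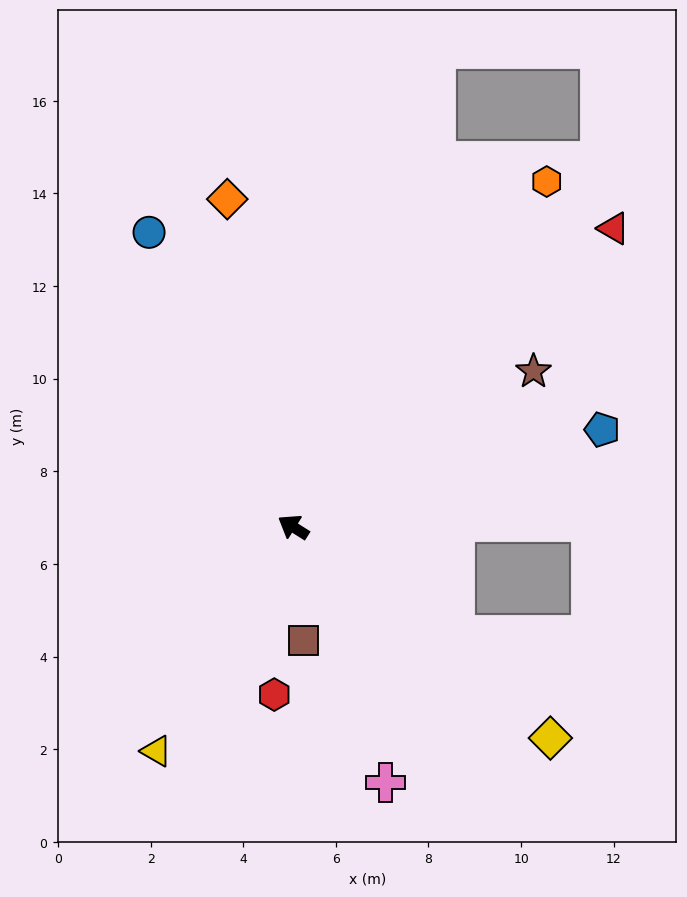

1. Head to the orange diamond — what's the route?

turn right 46°, forward 7.2 m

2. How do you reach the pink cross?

turn left 142°, forward 5.9 m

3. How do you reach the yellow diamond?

turn left 173°, forward 7.2 m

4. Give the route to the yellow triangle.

turn left 91°, forward 5.7 m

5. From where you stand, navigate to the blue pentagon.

turn right 130°, forward 7.0 m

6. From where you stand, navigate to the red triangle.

turn right 105°, forward 9.5 m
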